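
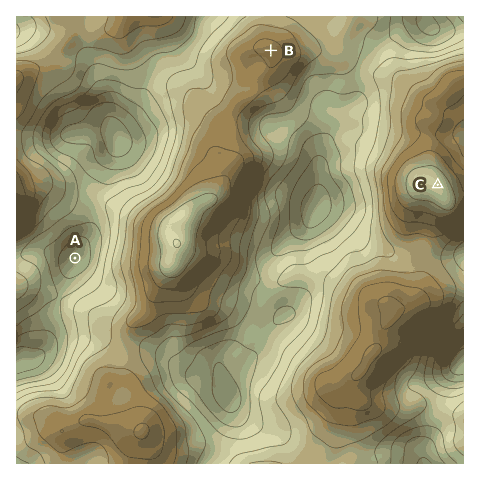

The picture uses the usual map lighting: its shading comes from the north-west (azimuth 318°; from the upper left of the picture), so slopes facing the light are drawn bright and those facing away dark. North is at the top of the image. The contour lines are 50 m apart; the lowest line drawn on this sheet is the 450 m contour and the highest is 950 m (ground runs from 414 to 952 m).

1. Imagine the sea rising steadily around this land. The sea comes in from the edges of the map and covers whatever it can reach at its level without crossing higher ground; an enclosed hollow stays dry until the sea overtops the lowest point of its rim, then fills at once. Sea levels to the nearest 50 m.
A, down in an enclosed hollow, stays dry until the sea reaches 550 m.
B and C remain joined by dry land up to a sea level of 650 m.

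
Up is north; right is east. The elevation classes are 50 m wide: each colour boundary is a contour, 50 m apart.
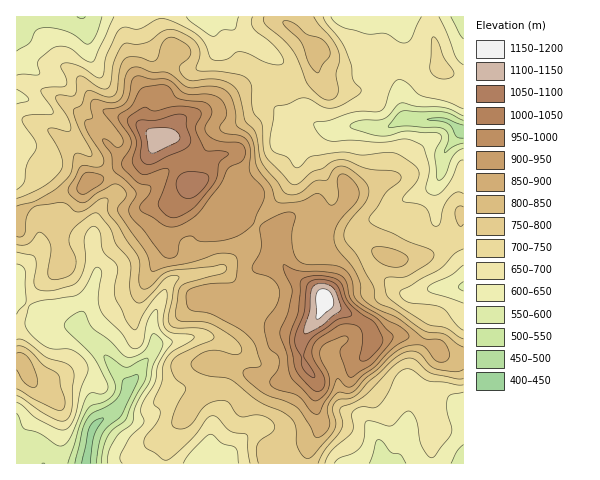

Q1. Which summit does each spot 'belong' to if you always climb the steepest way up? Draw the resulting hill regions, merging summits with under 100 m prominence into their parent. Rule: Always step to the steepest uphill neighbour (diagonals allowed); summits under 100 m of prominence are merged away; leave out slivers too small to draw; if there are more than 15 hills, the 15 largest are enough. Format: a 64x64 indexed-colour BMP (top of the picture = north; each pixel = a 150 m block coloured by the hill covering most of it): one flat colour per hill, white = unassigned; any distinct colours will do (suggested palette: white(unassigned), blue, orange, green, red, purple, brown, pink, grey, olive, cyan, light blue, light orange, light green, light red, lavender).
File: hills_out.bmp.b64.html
<image width="64" height="64" href="data:image/bmp;base64,Qk12CAAAAAAAAHYAAAAoAAAAQAAAAEAAAAABAAQAAAAAAAAIAAATCwAAEwsAABAAAAAAAAAA////ALR3HwAOf/8ALKAsACgn1gC9Z5QAS1aMAMJ34wB/f38AIr28AM++FwDox64AeLv/AIrfmACWmP8A1bDFADMzMzMzERERERERERERERERERERERERERERERERERERMzMzMzMREREREREREREREREREREREREREREREREREREzMzMzMxERERERERERERERERERERERERERERERERERETMzMzMzMRERERERERERERERERERERERERERERERERERMzMzMzMxEREREREREREREREREREREREREREREREREREzMzMzMzERERERERERERERERERERERERERERERERERETMzMzMzMxERERERERERERERERERERERERERERERERERMzMzMzMzMxEREREREREREREREREREREREREREREREREzMzMzMzMzMRERERERERERERERERERERERERERERERETMzMzMzMzMxERERERERERERERERERERERERERERERERMzMzMzMzMzMREREREREREREREREREREREREREREREREzMzMzMzMzMxERERERERERERERERERERERERERERERETMzMzMzMzMyIRERERERERERERERERERERERERERERERMzMzMzMzMyIiEREREREREREREREREREREREREREREREzMzMzMzMyIiIRERERERERERERERERERERERERERERETMzMzMzMzIiIiERERERERERERERERERERERERERERERMzMzMzMzIiIiIhEREREREREREREREREREREREREREREzMzMzMzIiIiIiERERERERERERERERERERERERERERETMzMzMzIiIiIiIRERERERERERERERERERERERERERERMzMzMzIiIiIiIREREREREREREREREREREREREREREREzMzEREiIiIiIiERERERERERERERERERERERERERERETMxERESIiIiIiIRERERERERERERERERERERERERERERMxEREREiIiIiIhERERERERERERERERERERERERERERERERERESIiIiIiIREREREREREREREREREREREREREREREREREREiIiIiIhERERERERERERERERERERERERERERERERERESIiIiIiIRERERERERERERERERERERERERERERERERERIiIiIiIiERERERERERERERERERERERERERERERERERESIiIiIiIiIiERERERERERERERERERERERERERERERESIiIiIiIiIiIiERERERERERERERERERERERERERERERIiIiIiIiIiIiIhEREREREREREREREREREREREREREREiIiIiIiIiIiIiIRERERERERERERERERERERERERERESIiIiIiIiIiIiIiERERERERERERERERERERERERERERIiIiIiIiIiIiIiIhEREREREREREREREREREREREREREiIiIiIiIiIiIiIiERERERERERERERERERERERERERESIiIiIiIiIiIiIiIhERERERERERERERERERERERERERIiIiIiIiIiIiIiIiERERERERERERERERERERERERERESIiIiIiIiIiIiIiIhEREREREREREREREREREREREREREiIiIiIiIiIiIiIiIRERERERERERERERERERERERERERIiIiIiIiIiIiIiIiEREREREREREREREREREREREREREiIiIiIiIiIiIiIiIhERERERERERERERERERERERERESIiIiIiIiIiIiIiIiERERERERERERERERERERERERESIiIiIiIiIiIiIiIiIhERERERERERERERERERERERESIiIiIiIiIiIiIiIiIiERERERERERERERERERERERESIiIiIiIiIiIiIiIiIiIRERERERERERERERERERERESIiIiIiIiIiIiIiIiIiIhERERERERERERERERERERESIiIiIiIiIiIiIiIiIiIiERERERERERERERERERERERIiIiIiIiIiIiIiIiIiIiIRERERERERERERERERERERIiIiIiIiIiIiIiIiIiIiIhERERERERERERERERERERIiIiIiIiIiIiIiIiIiIiIiERERERERERERERERERERIiIiIiIiIiIiIiIiIiIiIiERERERERERERERERERERIiIiIiIiIiIiIiIiIiIiIhERERERERERERERERERESIiIiIiIiIiIiIiIiIiIiIhERERERERERERERERERIiIiIiIiIiIiIiIiIiIiIiIiEREREREREREREREREREiIiIiIiIiIiIiIiIiIiIiIiIRERERERERERERERERESIiIiIiIiIiIiIiIiIiIiIiIhERERERERERERERERERIiIiIiIiIiIiIiIiIiIiIiIiEREREREREREREREREREiIiIiIiIiIiIiIiIRIiIiIiIRERERERERERERERERESIiIiIiIiIiIiIiERESIiIiIhERERERERERERERERERIiIiIiIiIiIiIhEREREiIiIiEREREREREREREREREREiIiIiIiIiIiIhERERERIiIiERERERERERERERERERESIiIiIiIiIiIiEREREREiIhERERERERERERERERERERIiIiIiIiIiIiEREREREiIhEREREREREREREREREREREiIiIiIiIiIiIRERERESIhERERERERERERERERERERESIiIiIiIiIiIhERERESIhERERERERERERERERERERER"/>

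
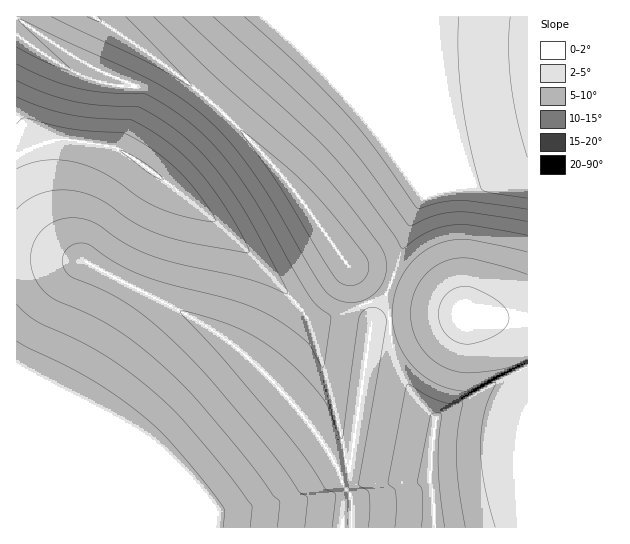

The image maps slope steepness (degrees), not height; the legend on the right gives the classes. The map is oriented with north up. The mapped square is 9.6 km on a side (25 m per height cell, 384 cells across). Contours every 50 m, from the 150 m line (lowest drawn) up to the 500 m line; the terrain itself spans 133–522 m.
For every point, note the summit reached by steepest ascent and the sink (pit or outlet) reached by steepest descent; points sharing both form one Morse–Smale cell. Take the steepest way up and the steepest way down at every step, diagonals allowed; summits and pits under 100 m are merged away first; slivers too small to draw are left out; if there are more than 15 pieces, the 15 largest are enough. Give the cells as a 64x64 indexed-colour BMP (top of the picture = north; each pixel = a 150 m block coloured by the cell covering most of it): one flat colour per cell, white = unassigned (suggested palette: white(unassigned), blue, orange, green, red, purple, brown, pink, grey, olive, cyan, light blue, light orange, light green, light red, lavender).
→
<image width="64" height="64" href="data:image/bmp;base64,Qk12CAAAAAAAAHYAAAAoAAAAQAAAAEAAAAABAAQAAAAAAAAIAAATCwAAEwsAABAAAAAAAAAA////ALR3HwAOf/8ALKAsACgn1gC9Z5QAS1aMAMJ34wB/f38AIr28AM++FwDox64AeLv/AIrfmACWmP8A1bDFABEREREREREREREREREREREREREREVVVVVVVVVVVVVVVERERERERERERERERERERERERERERVVVVVVVVVVVVVVURERERERERERERERERERERERERERFVVVVVVVVVVVVVVREREREREREREREREREREREREREREVVVVVVVVVVVVVVVERERERERERERERERERERERERERERVVVVVVVVVVVVVVURERERERERERERERERERERERERERVVVVVVVVVVVVVVVRERERERERERERERERERERERERERFVVVVVVVVVVVVVVVERERERERERERERERERERERERERElVVVVVVVVVVVVVVURERERERERERERERERERERERERESJVVVVVVVVVVVVVVRERERERERERERERERERERERERESIlVVVVVVVVVVVVVVERERERERERERERERERERERERESIiVVVVVVVVVVVVVVURERERERERERERERERERERERERIiJVVVVVVVVVVVVVVRERERERERERERERERERERERERIiIiVVVVVVVVVVVVVVERERERERERERERERERERERERIiIiJVVVVVVVVVVVVVURERERERERERERERERERERERIiIiIlVVVVVVVVVVVVVREREREREREREREREREREREREiIiIiVVVVVVVVVVVVVVEREREREREREREREREREREREiIiIiJVVVVVVVVVVVVVUREREREREREREREREREREREiIiIiIlVVVVVVVVVVVVVREREREREREREREREREREREiIiIiIiVVVVVVVVVVVVVVEREREREREREREREREREREiIiIiIiIlVVVVVVVVVVVVUREREREREREREREREREREiIiIiIiIiVVVVVVVVVVVVVREREREREREREREREREREiIiIiIiIiJVVVVVVVVVVVVVEREREREREREREREREREiIiIiIiIiIlVVVVVVVVVVVVURERERERERERERERERIiIiIiIiIiIiVVVVVVVVVVVVVRERERERERERERERERIiIiIiIiIiIiJVVVVVVVVVVVVVERERERERERERERESIiIiIiIiIiIiIiVVVVVVVVVVVVURERERERERERERESIiIiIiIiIzMyIid3d3d1VVV3d3dxEREREREREREREiIiIiIiIiIzMzMyJ3d3d3d3d3d3d3ERERERERERERIiIiIiIiIiIjMzMzM0d3d3d3d3d3d3cRERERERERESIiIiIiIiIiIjMzMzM0RHd3d3d3d3d3dxEREREREREiIiIiIiIiIiIjMzMzMzRER3d3d3d3d3d3ERERERERIiIiIiIiIiIiIjMzMzMzRERHd3d3d3d3d3cRERERESIiIiIiIiIiIiIjMzMzMzNERER3d3d3d3d3dxERERIiIiIiIiIiIiIiIjMzMzMzNERERHd3d3d3d3d3IiIiIiIiIiIiIiIiIiIjMzMzMzNEREREd3d3d3d3d3ciIiIiIiIiIiIiIiIiIjMzMzMzM0RERER3d3d3d3d3dyIiIiIiIiIiIiIiIiIjMzMzMzM0REREREd3d3d3d3d3IiIiIiIiIiIiIiIiIjMzMzMzM0RERERER3d3d3d3d3ciIiIiIiIiIiIiIiIjMzMzMzM0RERERERHd3d3d3d3dyIiIiIiIiIiIiIiIzMzMzMzMzRERERERER3d3d3d3d3IiIiIiIiIiIiIiIzMzMzMzMzRERERERERHd3d3d3d3ciIiIiIiIiIiIiIzMzMzMzMzRERERERERER3d3d3d3dyIiIiIiIiIiIiIzMzMzMzMzNERERERERERERHd3d3d3IiIiIiIiIiIiMzMzMzMzMzNERERERERERERERER3d3ciIiIiIiIiIiMzMzMzMzMzNERERERERERERERERERHdyIiIiIiIiIiMzMzMzMzMzNEREREREREREREREREREREIiIiIiIiIjMzMzMzMzMzNEREREREREREREREREREREQzIiIiIiIzMzMzMzMzMzNERERERERERERERERERERERDMzMiMzMzMzMzMzMzMzNEREREREREREZmZmZmZkREREMzMzMzMzMzMzMzMzMzNEREREREREREZmZmZmZmZmZEQzMzMzMzMzMzMzMzMzNEREREREREREZmZmZmZmZmZmZjMzMzMzMzMzMzMzMzNERERERERERERmZmZmZmZmZmZmMzMzMzMzMzMzMzMzNERERERERERERmZmZmZmZmZmZmYzMzMzMzMzMzMzMzNERERERERERERmZmZmZmZmZmZmZjMzMzMzMzMzMzMzNERERERERERERmZmZmZmZmZmZmZmMzMzMzMzMzMzMzNERERERERERERmZmZmZmZmZmZmZmYzMzMzMzMzMzMzRERERERERERERmZmZmZmZmZmZmZmZjMzMzMzMzMzMzRERERERERERERmZmZmZmZmZmZmZmZmMzMzMzMzMzMzRERERERERERERmZmZmZmZmZmZmZmZmYzMzMzMzMzM0RERERERERERERmZmZmZmZmZmZmZmZmZjMzMzMzMzM0RERERERERERERmZmZmZmZmZmZmZmZmZmMzMzMzMzNERERERERERERERmZmZmZmZmZmZmZmZmZmYzMzMzMzNERERERERERERERmZmZmZmZmZmZmZmZmZmZjMzMzMzRERERERERERERERmZmZmZmZmZmZmZmZmZmZm"/>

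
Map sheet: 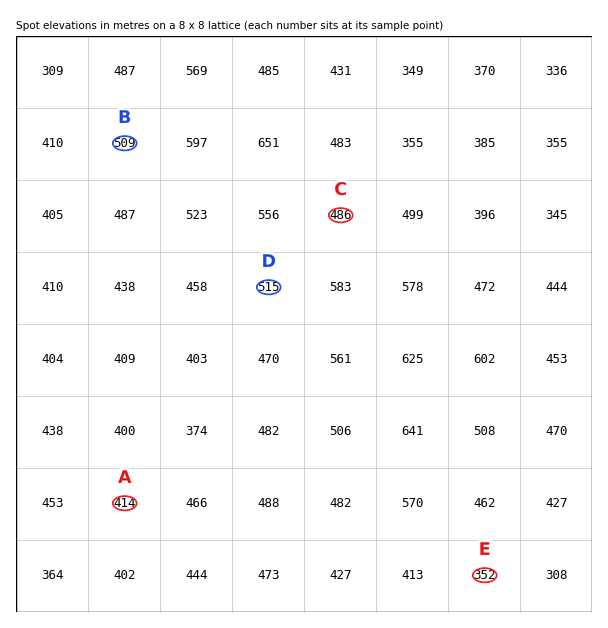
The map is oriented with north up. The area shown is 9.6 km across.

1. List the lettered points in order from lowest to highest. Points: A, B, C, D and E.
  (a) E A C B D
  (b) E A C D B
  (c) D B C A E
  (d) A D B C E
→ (a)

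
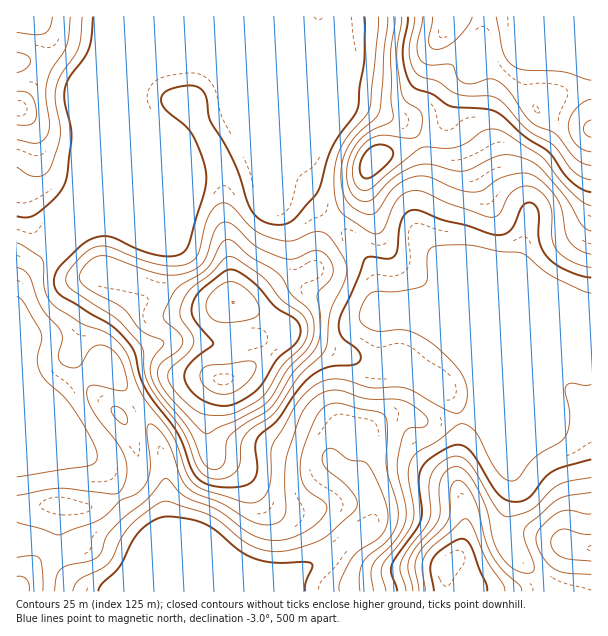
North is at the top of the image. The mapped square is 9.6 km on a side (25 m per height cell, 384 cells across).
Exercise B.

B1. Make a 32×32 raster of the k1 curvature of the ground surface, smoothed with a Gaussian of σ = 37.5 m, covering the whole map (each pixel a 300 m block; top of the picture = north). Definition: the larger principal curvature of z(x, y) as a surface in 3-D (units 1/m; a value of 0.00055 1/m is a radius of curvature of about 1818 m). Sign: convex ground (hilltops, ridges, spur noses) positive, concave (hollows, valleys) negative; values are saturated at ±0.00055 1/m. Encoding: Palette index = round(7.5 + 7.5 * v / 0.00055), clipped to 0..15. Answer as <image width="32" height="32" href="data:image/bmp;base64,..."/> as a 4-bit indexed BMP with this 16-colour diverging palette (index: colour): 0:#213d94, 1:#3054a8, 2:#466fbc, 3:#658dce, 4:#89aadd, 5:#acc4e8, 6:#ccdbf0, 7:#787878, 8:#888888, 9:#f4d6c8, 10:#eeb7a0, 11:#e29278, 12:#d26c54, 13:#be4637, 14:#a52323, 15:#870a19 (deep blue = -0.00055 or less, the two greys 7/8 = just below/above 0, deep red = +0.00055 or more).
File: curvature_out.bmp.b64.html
<image width="32" height="32" href="data:image/bmp;base64,Qk12AgAAAAAAAHYAAAAoAAAAIAAAACAAAAABAAQAAAAAAAACAAATCwAAEwsAABAAAAAAAAAAlD0hAKhUMAC8b0YAzo1lAN2qiQDoxKwA8NvMAHh4eACIiIgAyNb0AKC37gB4kuIAVGzSADdGvgAjI6UAGQqHANp4h4iIiId4qpmWv4rv6Yi8mbqIiIiIiIed/++utoupibu6d3h4mqmZmXrO/2et3oiJmnd3d6u7uXZHmv+L7Li7vMyoiGjLqry6Zpn/qorJq7qs+6ysy6iJmHiq/nVZqXiIdtyc/8uHd4ebvPt3iZiId3bqevyYiGaIm7r6eIiIiHeJ+Gz6hph4mHyHyoiHeYd3nsiO26i3d3aLeKiHh3mIee6p3KvMtlV5h4vIeIiIiIunnfze3Kh3m7vdqIiIiIqqd5/t29/Xi8uruYiHiIeIumataMeK/sy6mYiHiIiId5qIy4i5iM/YZ3iIiIiIiHmYnMrNzd7s2Wd4eIiIiId6ysuYnO7rh5qHeIiIiIiIeu/c/9qfuavLqImYiIeIioua7adkX6eJy6mah3eHiquaecp3Z4+oh7p5yHh3mpq6qXiJh3ivpmiajMZ4iMqHq5qIiIh3raVYis+WeIq4VZyaqIeIh6uYeIn/hWeamWesiqiIiHermImJ7+qJqYmIvIyoiId3u4iIeb//2piIiKytuYiIesl3d3id2aqYiM7N3IiIiaund4iHaLmKl3r7rNxneIq7qIiIh3ediKmct3mfloiJiah4iIiIjcnNqod4e9mIiIiIeHeHd5z6qZuqq4rKmId4iIiIiIiL/5d8qZmqqYiIiIiIeJiHaM7Jm4eH"/>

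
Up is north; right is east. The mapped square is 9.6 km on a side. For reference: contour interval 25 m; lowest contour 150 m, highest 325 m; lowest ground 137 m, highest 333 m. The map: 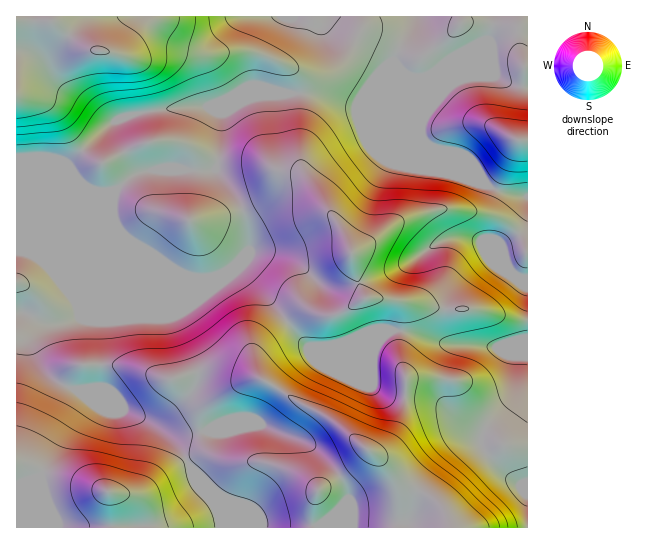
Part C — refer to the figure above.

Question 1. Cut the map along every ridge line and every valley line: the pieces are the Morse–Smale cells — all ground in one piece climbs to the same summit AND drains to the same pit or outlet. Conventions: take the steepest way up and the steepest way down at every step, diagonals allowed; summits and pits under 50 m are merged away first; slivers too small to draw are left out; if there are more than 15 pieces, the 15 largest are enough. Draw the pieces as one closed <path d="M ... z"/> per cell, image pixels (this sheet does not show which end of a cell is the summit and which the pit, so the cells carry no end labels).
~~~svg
<path d="M315 93l-58 2-34 17-2 2 0 24-4 28-6 5-65 0-12 4-23 17-12 0-18-5-65 0 1 341 203-1-1-14-12-30-18-17-10-20-14-14-32-19-54-22 0-2 18-1 4-6 0-61 15-35 1-61 8 11 17 11 21 20 15 6 25 6 39-11 25 27 40 52 28-2 36-13 19-1 20 1 25 9 22 4 26 0 14 3 8-3 23 0 0-148-23-4-16-6-18-22-40-17-7-7-3-8-10-6-54-23z"/><path d="M117 225l-1 61-15 35 0 61-4 6-18 1 0 2 54 22 32 19 14 14 10 20 18 17 12 30 2 15 307-1 0-44-9 1-16-12-15-17-7-12 0-6 4-8 26-27 4-8 2-9 0-27 11-7-1-6-22 0-8 3-14-3-26 0-22-4-25-9-20-1-19 1-36 13-28 2-40-52-25-27-39 11-25-6-15-6-21-20-17-11z"/><path d="M414 16l-397 0-1 170 65 1 18 5 12 0 23-17 12-4 69-2 5-18 1-37 36-19 58-2 16 3 32 11 58 25 0-6-26-63 0-5 17-32z"/><path d="M527 16l-112 0-20 42 1 9 25 59 0 9 3 6 7 7 40 17 18 22 28 9 11-1z"/><path d="M527 352l-10 6 0 27-6 17-22 21-8 14 2 10 5 8 15 17 16 12 9-2z"/>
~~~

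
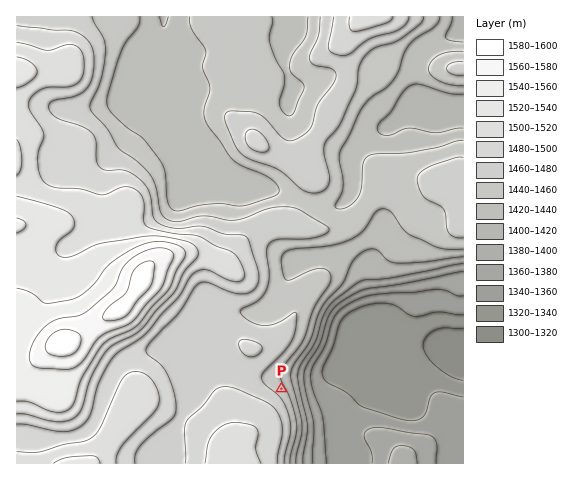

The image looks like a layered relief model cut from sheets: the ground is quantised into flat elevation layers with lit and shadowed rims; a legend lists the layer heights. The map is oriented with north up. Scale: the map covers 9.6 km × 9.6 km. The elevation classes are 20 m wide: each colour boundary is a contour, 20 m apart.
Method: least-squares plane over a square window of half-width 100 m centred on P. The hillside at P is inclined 5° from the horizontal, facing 53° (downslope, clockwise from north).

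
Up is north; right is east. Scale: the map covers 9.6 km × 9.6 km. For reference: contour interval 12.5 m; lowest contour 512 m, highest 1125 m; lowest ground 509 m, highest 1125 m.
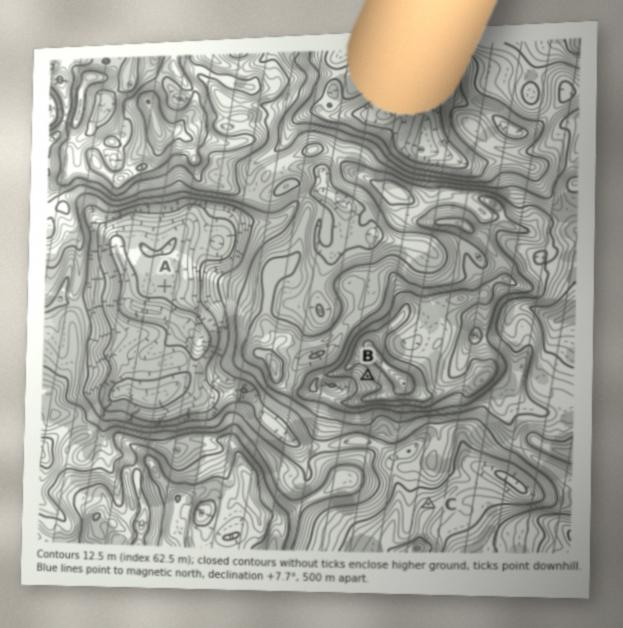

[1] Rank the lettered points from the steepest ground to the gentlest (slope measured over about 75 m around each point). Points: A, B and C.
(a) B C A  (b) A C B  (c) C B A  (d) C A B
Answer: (a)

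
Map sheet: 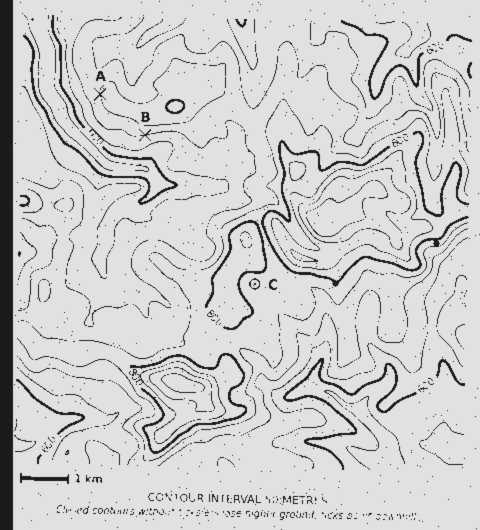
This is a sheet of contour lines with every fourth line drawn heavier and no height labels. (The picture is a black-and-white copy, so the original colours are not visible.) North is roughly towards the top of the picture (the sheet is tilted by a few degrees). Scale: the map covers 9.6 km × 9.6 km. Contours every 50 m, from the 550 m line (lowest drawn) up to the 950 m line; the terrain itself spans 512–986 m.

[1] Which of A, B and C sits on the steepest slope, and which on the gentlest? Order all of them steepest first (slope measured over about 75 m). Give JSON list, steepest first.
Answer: ["B", "A", "C"]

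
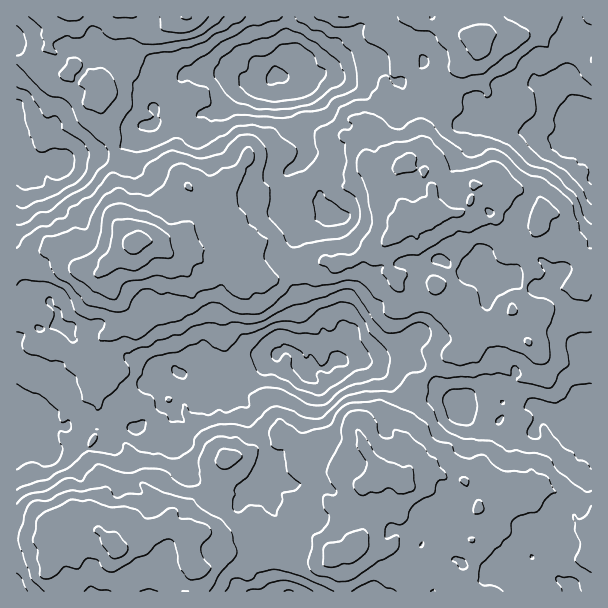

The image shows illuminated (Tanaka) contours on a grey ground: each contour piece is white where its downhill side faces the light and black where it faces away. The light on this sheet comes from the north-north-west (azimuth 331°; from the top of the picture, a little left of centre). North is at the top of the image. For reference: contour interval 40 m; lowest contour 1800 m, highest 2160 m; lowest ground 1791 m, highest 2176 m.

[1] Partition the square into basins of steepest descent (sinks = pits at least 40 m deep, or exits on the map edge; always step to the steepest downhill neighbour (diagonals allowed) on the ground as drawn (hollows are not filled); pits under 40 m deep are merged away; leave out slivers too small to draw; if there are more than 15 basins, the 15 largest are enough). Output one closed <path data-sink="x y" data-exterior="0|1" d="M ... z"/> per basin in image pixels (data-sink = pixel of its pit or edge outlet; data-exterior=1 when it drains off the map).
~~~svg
<path data-sink="306 374" data-exterior="0" d="M467 211l-29 1-10 11-23-3-8 13-22 20-10 1-11 6-15 5-13-5-23 0-10 12-18 6-11 0-19-14-14 6-6 0-10-8-8 0-10-4-17 2-10-6 0 12-8 12 1 18-7 14-6-3-19 3-11-8-10-11-8-20-12 1-12-2-7-8-15-8-6 2-8 8-18 2-7 5-1 40 8 4 12 29 8 2 10-8 3 2 27 32 8 6 6 27-2 8 1 19-7 14 0 9 12 21 2 18-6 15-5 5-5 1 18 24 13 11 7-6 20-8 10-10 11-2 21 14 10-4 11 0 7 3 2 15 10 0 23 8-1-6 8-12 3 0 8-7 13-1 12-6 0-18 5-5 12-5 7-6 5 0 7 11 14-3 29-25 3-7-2-8-7-9-6-18 8-8 9-5 8 0 6 4 12 16 4-25 4-7 3-24 35-32 9-4 8-7 8-4-2-13 1 5 12 0 14-7 13-14 18 8 11-2 25 8 21-15 0-9-10-13 5-8 9-6-1-15-13 0-14-13-3-7-4 6-8 2-7-7-3-15-5 10-12 12-12 4-12-14-4-6 1-10-10 0z"/><path data-sink="275 77" data-exterior="0" d="M491 16l-426 0-5 11-11 9 0 12 6 5-3 15 8 5 8 0 9 9 25 8 0 27 8 18 4 17 4 7 0 9-3 6 0 12 5 18-2 15 9 18 9 5-33 30 7 19 10 11 11 8 9 0 6-3 10 3 7-14-1-18 8-12-2-13 12 7 17-2 4 2 14 2 10 8 6 0 14-6 19 14 11 0 18-6 10-12 23 0 13 5 15-5 6-4 15-3 22-20 8-13 23 3 10-11 29-1 18 9 10 0-1 10 6 10 10 10 12-4 12-12 5-10 3 15 7 7 8-2 5-7 3-13-10-10-10-3-3 1 0-5-5-9-22-10-8 0-9-6-24 4-21-8-15 0-5 4-1 6-8-12-2-11-2-2-12-1 11-4 3-8-4-25-6-12 0-8 8-15 9-5 17 0 10-13 8-2 8-7 8-15-2-9 8-6 6-13z"/><path data-sink="576 131" data-exterior="0" d="M591 16l-99 0-6 17-8 6 2 9-8 15-8 7-8 2-10 13-17 0-9 5-8 15 0 8 6 12 4 25-3 8-11 4 12 1 2 2 2 11 8 12 3-8 18-2 21 8 24-4 9 6 8 0 22 10 5 9 0 5 3-1 10 3 9 7 1 9-3 9 4 3 9 2 10 14 7-1z"/><path data-sink="17 134" data-exterior="1" d="M63 16l-47 1 0 240 5 2 6 7 3 0 12-2 8-8 6-2 10 5 12 11 23 2 35-30-9-5-9-18 2-15-5-18 3-27-4-7-4-17-8-18 0-27-25-8-9-9-3 1-13-6 3-15-6-5 0-12 11-9z"/><path data-sink="464 407" data-exterior="0" d="M591 274l-6 3-7 10 10 13 0 9-6 5-15 10-28-8-5 4-8 16 2 3-3 1-11-8-4-19-15 13-9 5-12 0 1 8-2 3-6 1-8 7-9 4-35 32-3 24-4 7 0 8-4 6 2 22-4 14-10 9 6 5 7 3 11 0 7-3 6-6 12 0 5 3 18 3 7 0 7-4 2-4 30-30 1-18 5-5 6-1-6-12-2-24 4-4 7-1 10-9 3-16 11 5 20 3 16-5 7-5z"/><path data-sink="17 444" data-exterior="1" d="M20 312l-4 0 1 229 31-3 18-21 27-3 5-5 6-15-2-18-12-21 0-9 7-14-1-19 2-8-6-27-8-6-27-32-3-2-10 8-8-2-5-8-6-18z"/><path data-sink="573 429" data-exterior="0" d="M591 352l-6 4-16 5-20-3-11-5-3 16-10 9-7 1-4 4 2 24 6 12-6 1-5 5-1 18-30 30-4 6 18 5 7 6 12 3 12-3 9 4 5 0 4-4 11 2 17 11 5 16 14 10 2-1z"/><path data-sink="288 591" data-exterior="1" d="M261 542l-3 0-5 6-3 6 1 6-23-8-10 0-4 9-7 5-7 0-5-7-3 10-4 22 155 0 0-24-5-11-15 8-30 1-6-1z"/><path data-sink="17 591" data-exterior="1" d="M51 534l-3 4-6 2-18 0-8 2 1 50 32-1-1-37 4-11z"/>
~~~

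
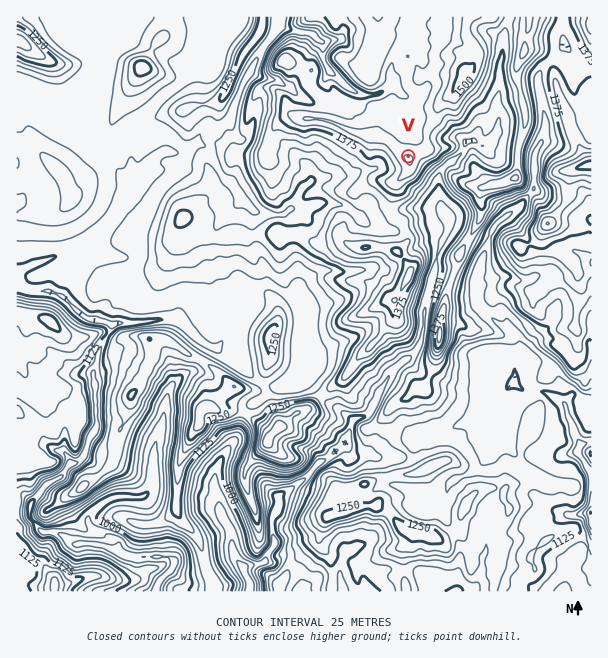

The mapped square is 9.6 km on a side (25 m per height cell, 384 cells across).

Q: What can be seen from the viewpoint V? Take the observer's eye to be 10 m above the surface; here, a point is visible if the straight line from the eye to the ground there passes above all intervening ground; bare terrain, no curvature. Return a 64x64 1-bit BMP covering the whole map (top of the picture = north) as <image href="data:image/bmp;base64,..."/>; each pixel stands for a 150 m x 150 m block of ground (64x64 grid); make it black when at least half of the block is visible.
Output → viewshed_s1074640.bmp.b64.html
<image width="64" height="64" href="data:image/bmp;base64,Qk0+AgAAAAAAAD4AAAAoAAAAQAAAAEAAAAABAAEAAAAAAAACAAATCwAAEwsAAAIAAAAAAAAA////AAAAAAAIAAAAAAAAAYgAAAAAAAAAGAAAAAAAAAAwAAAAAAAAQDAAAAAAAABAAAAAAAABgmCAAAAAAAOAeAAAAAAAA4A8AAAgADAAAiAAAAAAcAADAAAAAAAwAAYAAQAAABAABhwBgAAAAAAH/gDQAAAAAAf+4DAAAAACB/3gGAAAAAAH4cAYAAAAAAew4BgAEAAAB7rYHAgeAAAD+9gECD4AAAPzOAQP/8AAAfM4Bg4AgAAAAHwODuAAAAAAfAYBgAAAADj8AwMAAAAAMDgBBwAAAAAkAwEeCAAAAAwHgX8IAAIAPAfP5wgAAgAAD8/PmAADAI4eAB+AAAMABvwf/8ADAwGA8P//wAHBAcCB//+AAOEDwCfA/wAAIIOAfAD+AAAwgQDAAH4AABiDAOAAfQQAOMMA+AB/xgfwQ0D8AH/vjgAhwP8Af//cACBg/4A///gAMDDH4DwHAAAwGMfgOA+AADAAn8AAD8wAcACfwAAP/kB+AJ8AAA/8IH8cngAAH/wQIx+cAAAf8RwHD7gAAA/x/AMG8AAADuX8AQTgAAAD8P4BhOAAAADg/oGA4AAAAAD/gYDgAAAAAH+DAOAAAAAAH4MA+AAAAIO/wwD4AAAAz/+DAHgAAAdb/AEAcAAAAgH3gYDgAAAAAcQAgIAAAAAB5gABAAAAAADvAAEAAAAAAf1AAQ=="/>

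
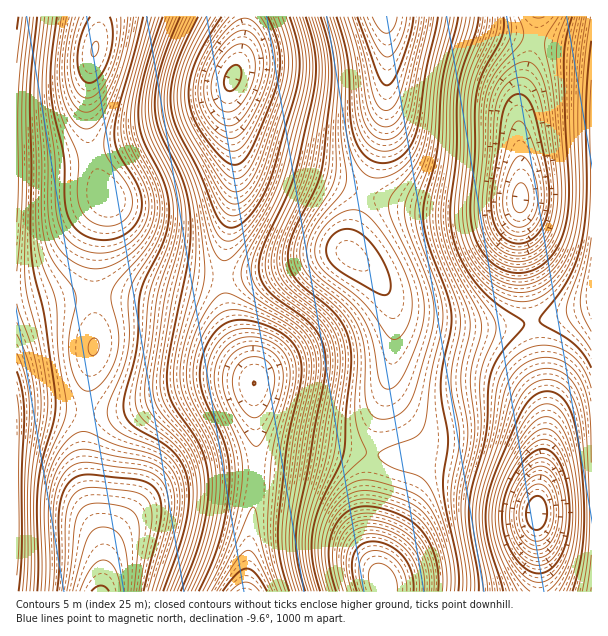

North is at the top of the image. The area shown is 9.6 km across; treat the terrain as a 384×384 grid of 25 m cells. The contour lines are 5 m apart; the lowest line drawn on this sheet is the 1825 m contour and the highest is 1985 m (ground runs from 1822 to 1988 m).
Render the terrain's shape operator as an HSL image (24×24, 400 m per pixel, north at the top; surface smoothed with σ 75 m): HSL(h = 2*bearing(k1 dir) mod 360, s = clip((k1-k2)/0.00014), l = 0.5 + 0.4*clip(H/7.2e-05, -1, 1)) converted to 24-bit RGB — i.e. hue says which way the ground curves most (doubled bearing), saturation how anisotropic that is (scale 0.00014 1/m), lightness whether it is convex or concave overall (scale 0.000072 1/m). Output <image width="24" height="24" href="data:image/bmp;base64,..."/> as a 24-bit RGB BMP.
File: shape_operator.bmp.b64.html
<image width="24" height="24" href="data:image/bmp;base64,Qk32BgAAAAAAADYAAAAoAAAAGAAAABgAAAABABgAAAAAAMAGAAATCwAAEwsAAAAAAAAAAAAAm1ZhvNNo0+yB7NyW76iS64GIxHWUSFKeCy99AAxRBwBlPCafj7S3yu3F3fbV5fHa3dTKx7DCip/BOp7eAGDZAA+eKACJahuPwGxY1OR7wuh61NV725V654yF0ZKPa3OkDTOJAAxJAAVrIzDPsdnV1/TZ2fPY2OLS0ra4zKOjqbaRRaqhET1oAgEyGAEzghiEzqp44++owuKWrbmHwImD4J+X37ipk4isFDaKAAw1ABFVKmrBqt653PbVyui8wrmcy3h334tt17BcaYQ+DxskBQYuEwUuaydqxtaS6PTIxt6sk6qcsI6q2a2t6M7FwJ2uHyuVAAozABM/Loecktx7yPKOwdlorn5LyEYy8nhB96JFnXkxExUgBQsuBQkuNkBioeCM4fXDwtmkhqOeioakzLKw6tPN06W7SiaxAARNARJEMn+FnddX2/RQ1tEmhmQzoFM06YVM96hwzGZJKRtEAQkyABQzI4KHe+Bw1PCbw9Z8eJpmaZN4sLmR3Mex05etfifDEAByBAxiPmCFuMRm6ddVz6wugHBAiX1Ryql26buh2IOVXySfAAY5ABc0FKCjZNBU1Olt3NxRiqRDUpVAdr1KxspzvXVyizGoJAh7CQh0PUSSs5eA3q58zpplmZdhYJthmrmC1L2m1o6slCjNBgJ+ACZjGZKaXbJJ2ttb38hQtcE8X6Y0V7MtjLk5mn5McztxKRhbEhZeN0GBpnuD2qCN2aWPtayHbK50a7VrtbKCwGyDszS2MhiAECtnJnd/UZdYxcVs1795ysNyirlXYK4+bpg9d3FCUzlCJyE6GCI3LkZTg4NfzJ534LOSzrqSlrN5baVelpZfoE5VmDt7Vi93JDZmLmt0UJqBlrN+zcWc0MOjuruSjKF0eoNfbFNMVjlHNSk5HCQoHzYqRGo0usFC3sd028aIvrt8iJdqfHZmiVdymUmQbkKPOESCN3GFUaSec7B+tcKWzcKkwqybpYeGjmiHhEuFezd8YDBjOjBCKUAvLmkmaLMsu9pX2tp/w76HkZmEaXKWY1arfFLAekzHUEG8RmykbJOaZallmLluxL14wqF2q35wk2SQdUOafSurjiawgjiXU1R1QZJQMskwd9dZrdOFssOYkK+qZZK/SWzVUkriglDmklLafV64qXSBmqZlnbNOwLhGxalHsJ5TZIVoPkKWRh67gBHqr0Tjpn3Fi7y5ctOcddiPjM+OnsWajb6nXbnIKYLcGSvkbiLqwTzmz1vD0GpwupFrrp9Zt6JKxrVKq79TT6NhKnaZDimoNQjgpVfs0K3iyMvbrtjOj9C2jcKanMGNg8B7SbqIJYGVFy54RxeJxhvC30ST3YB1zJWDs4t9sZR9xb2Hr82JXsSFGpSqAjmDBhSeb0LU1bHY39PVwc2+mLOem6qAuMBuqspZUKQ8IVJHDBYnFQwnciBm1Dle2KeD0K2YuJqbtqiqztC/zd/Gk8+6H4a4ACdiBhlXPTyLuZSO3MGk0K+Ms4lnsotOzrtI0tpGfaU6Ij42DRUmDQwnPSNCsltL0siDz8OTt7WarL2pydzG2ejYrsnOK0e7Aw1YBgw2NDteqpRf361k4I1LyWwxwIs22M5I0NxelKxYMDxUCAwrCAsrJStEmZlfyM170897tcd2ltF6peOXuN6vmaa4TiirFwNfDAdEMTJil39e1o5V5HJB2HE60LJSxd1xttqFfqh9MiyCBwNCAwY0JDtnaZxkw7l72cRv099enu5Nf/hIdN1QYI5lSiN3JAZaGwpgNDB/lmiQx2pp4Gpk3pN239uRweicodqScp+oMx+MEAJcBAVaJj+Ba5iKtpN+3q587995z/1ejP8tTcoVM1kyIBk2GAw9GRRhMDWGdlmZvWeQ3nuG6b2m8fHB0vCxltCCWnCGLhtiFAhJDRBbKUaCZ3yQqHuJ3qaS9t2z+/yoyPhbYK8iHzwiERoiDRQmGChILT5lWEhzok9w13tu8tWt+/nP5vOpq79mXUZfJRg8Eg85FihXJ1R8UWyOh26a1Kqd+OfT/O/P8eWjr7NLLkQ5Dx4kDB8nEScxIC07PzJDdkY91Z1J++uW//zD9e+WuppWXzxbJR5IGCdWGEh0H12HOV+MYmWLxLaV9uvT++jQ99jGy3hyYkpvGzFGCyUzDB0sFBcpMiQ1a1U529pC9f6R/v++8OCcuYBtaUmJJjiNE1CnDVmzFUuhK0SMbl6DtsN57u6q+enP98a65X+PrVWdL0J7DS9bBxU+EQ08PShXhoJct9574fm68fnS5du6v5ioZGW7Im7hAGfyADrWCA2uOCWO"/>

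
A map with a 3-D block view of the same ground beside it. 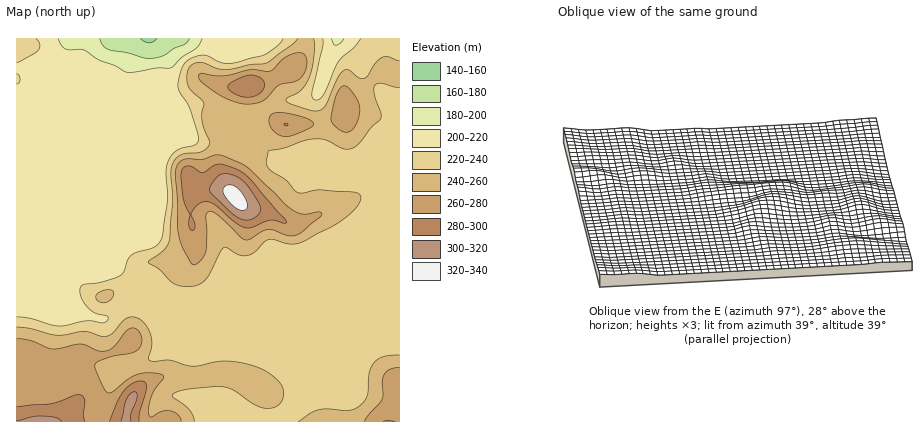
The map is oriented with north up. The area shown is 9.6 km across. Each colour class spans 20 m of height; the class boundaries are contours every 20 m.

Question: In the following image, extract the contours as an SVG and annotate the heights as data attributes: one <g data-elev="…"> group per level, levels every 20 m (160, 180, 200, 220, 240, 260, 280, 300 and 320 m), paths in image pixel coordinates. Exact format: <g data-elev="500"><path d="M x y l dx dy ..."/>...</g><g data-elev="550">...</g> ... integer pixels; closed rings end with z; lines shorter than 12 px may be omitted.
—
<g data-elev="160"><path d="M157 38l-7 5-10-5"/></g><g data-elev="180"><path d="M189 38l-3 6-12 4-10 7-14 4-42-9-5-4-3-8"/></g><g data-elev="200"><path d="M202 38l-5 10-15 9-10 11-16 0-26 5-32-13-14-10-18-1-4-3-4-8"/><path d="M344 38l-4 6-4 1-5-7"/></g><g data-elev="220"><path d="M16 84l3-2 1-2-1-4-3-2"/><path d="M16 62l22-12 2-6-4-6"/><path d="M283 38l-7 9-16 9-32 7-8-1-12-6-6-1-12 4-6 6-5 13-1 10 12 22 8 24 0 8-4 4-18 5-4 4-4 7-2 10 1 32-5 31-3 9-7 4-20 7-4 5-4 12-4 4-20 6-16 2-4 3 1 9 4 8 9 9 14 3 0 2-2 3-4 2-16-2-28 5-28-8-14-1"/><path d="M361 38l-7 10-15 12-15 35-4 4-4 1-4-2 0-6 11-44 0-10"/></g><g data-elev="240"><path d="M194 422l-3-10-7-7-11-7-1-2 2-2 16-5 34-2 10 3 22 16 12 2 8-1 5-5 3-6-1-8-6-8-11-8-10-6-14-3-20-2-30 5-22-6-20 0-1-2 3-14-2-10-6-12-8-5-6 0-4 2-14 14-6 3-22-5-28 4-26-7-14-1"/><path d="M400 355l-16 2-10 6-5 11-2 22-3 6-6 5-10 4-20-2-10 1-8 3-12 9"/><path d="M101 302l5 0 5-2 3-6-2-3-6-1-9 4-1 4z"/><path d="M400 61l-12-4-6 0-6 5-8 14-4 2-6 0-10-8-4 0-6 8-14 30-6 3-8-1-20-6-4-4 2-2 14-8 6-11 6-19 1-14-1-8"/><path d="M298 38l-6 6-27 20-15 1-26 5-26-8-6 2-3 4-2 10 1 8 16 18-2 10 0 6 8 24-3 4-5 3-20 4-6 3-3 4-2 10 2 28-4 40-5 10-16 12 12 8 14 14 16 3 6-2 6-3 7-6 11-24 4-5 14 7 8 2 8-3 10-11 4-2 6-1 14 5 10-1 36-17 15-12 11-12 1-6-3-2-38-4-18 3-4-1-12-12-14-8-4-4-2-6 2-10 18-4 19-8 11-1 10 1 18 9 10-1 6-6 10-14 11-10 0-6-7-18 1-8 3-2 4-1 18 5"/></g><g data-elev="260"><path d="M181 422l-3-8-8-3-8 0-10 6-3-1-1-7 2-10 5-9 8-12 1-2-2-2-14-1-12 2-8 4-18 14-4-1-3-6-8-18 1-4 14-7 20-4 8-3 3-6 1-6-2-6-4-3-4-1-4 2-14 17-10 4-6 0-18-7-28 5-21-9-15-1"/><path d="M400 367l-10 2-6 5-2 6 1 14-1 6-18 22"/><path d="M192 264l4 0 4-2 6-10 1-20-1-16 2-4 4 0 6 3 22 22 6 3 22-10 6 0 14 6 8-1 24-17 2-4-4-2-14 2-10-3-10-7-36-37-24-11-8-1-14 4-18 1-6 4-3 8 3 56 4 18z"/><path d="M284 136l8-1 15-5 6-4 0-4-6-4-13-4-14-2-7 2-4 4 1 8 6 8z"/><path d="M342 132l6 0 6-4 4-8 2-10-1-6-3-6-6-9-6-3-4 2-4 6-5 24 2 6z"/><path d="M241 104l9 0 10-2 6-4 12-13 16-3 6-3 4-5 2-6 1-8-2-4-5-3-10 2-8 4-8 10-4 2-19-1-27 6-10 0-12-3-3 1 0 4 1 3 14 11 12 6z"/></g><g data-elev="280"><path d="M85 422l-2-6 2-16-3-4-2-1-28 9-36 3"/><path d="M139 422l1-10 7-26-2-4-3-1-10 2-9 9-6 10-7 20"/><path d="M192 230l2-1 1-3-4-12 6-8 7-4 10 3 20 17 12 6 6-1 18-7 4 0 10 3 2-1-34-42-12-9-12-5-10-2-16 9-10-6-4-1-6 4-1 8 3 22 6 14-1 12z"/><path d="M241 96l11 1 8-3 4-6-1-8-5-4-8-1-11 3-10 6-1 4 2 2z"/></g><g data-elev="300"><path d="M62 422l-6-5-14-1-26 5"/><path d="M131 422l0-8 6-18-1-3-2-1-4 2-4 6-5 22"/><path d="M242 220l8 0 8-4 3-6-2-7-10-15-9-9-10-5-10 1-9 9-1 8 22 21z"/></g><g data-elev="320"><path d="M239 210l5 0 3-2 0-4-2-6-9-11-4-2-6 1-3 4 1 4 7 10z"/></g>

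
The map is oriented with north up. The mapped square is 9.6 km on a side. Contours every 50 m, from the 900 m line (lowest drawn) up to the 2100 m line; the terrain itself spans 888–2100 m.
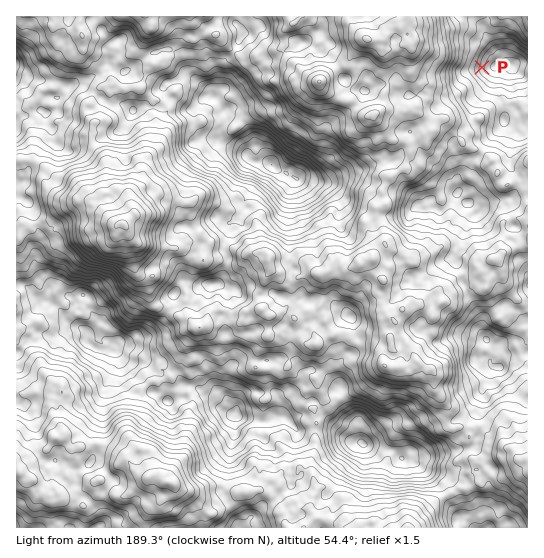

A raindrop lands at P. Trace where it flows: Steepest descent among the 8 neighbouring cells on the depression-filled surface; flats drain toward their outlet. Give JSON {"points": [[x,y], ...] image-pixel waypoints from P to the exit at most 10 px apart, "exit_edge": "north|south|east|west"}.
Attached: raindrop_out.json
{"points": [[482, 67], [471, 67], [461, 62], [450, 59], [439, 57], [429, 50], [418, 47], [417, 38], [413, 27], [409, 17]], "exit_edge": "north"}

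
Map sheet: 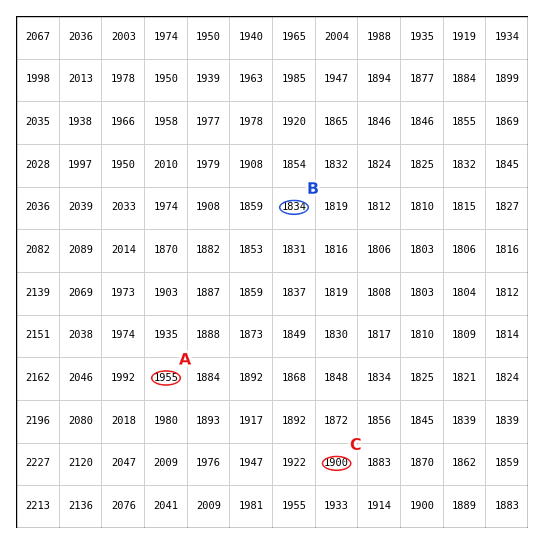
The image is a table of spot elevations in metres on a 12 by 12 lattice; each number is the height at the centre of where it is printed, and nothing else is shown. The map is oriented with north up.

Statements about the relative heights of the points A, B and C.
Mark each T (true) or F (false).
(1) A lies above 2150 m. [F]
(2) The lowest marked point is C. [F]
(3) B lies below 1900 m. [T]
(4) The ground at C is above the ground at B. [T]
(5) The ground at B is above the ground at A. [F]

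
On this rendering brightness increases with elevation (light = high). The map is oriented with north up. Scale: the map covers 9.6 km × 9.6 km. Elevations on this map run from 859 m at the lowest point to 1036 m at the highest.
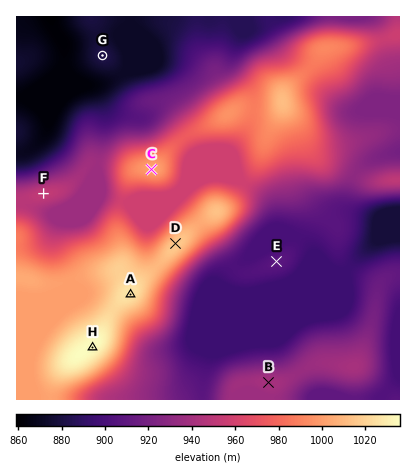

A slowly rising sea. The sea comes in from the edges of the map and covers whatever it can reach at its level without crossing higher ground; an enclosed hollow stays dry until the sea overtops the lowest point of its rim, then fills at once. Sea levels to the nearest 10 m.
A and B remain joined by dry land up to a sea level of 910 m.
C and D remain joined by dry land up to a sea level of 960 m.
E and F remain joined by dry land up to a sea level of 900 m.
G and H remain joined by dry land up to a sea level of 870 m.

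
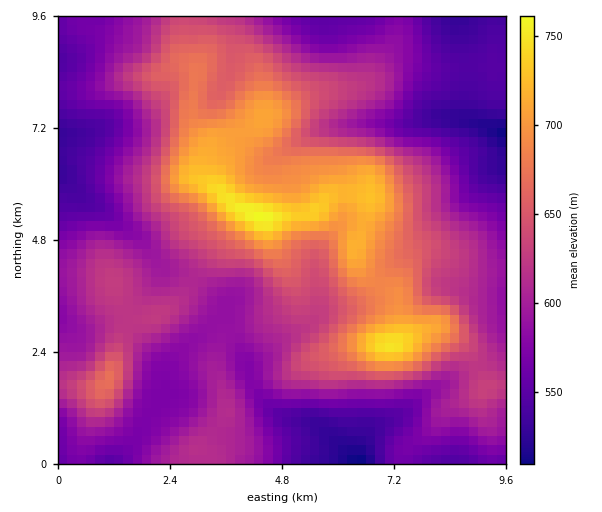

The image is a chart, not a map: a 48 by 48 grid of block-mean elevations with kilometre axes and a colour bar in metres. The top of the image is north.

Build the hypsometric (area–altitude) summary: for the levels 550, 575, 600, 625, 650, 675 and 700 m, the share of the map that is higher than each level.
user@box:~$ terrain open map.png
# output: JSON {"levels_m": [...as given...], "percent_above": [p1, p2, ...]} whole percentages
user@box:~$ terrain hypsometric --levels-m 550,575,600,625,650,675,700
{"levels_m": [550, 575, 600, 625, 650, 675, 700], "percent_above": [89, 75, 57, 38, 27, 17, 10]}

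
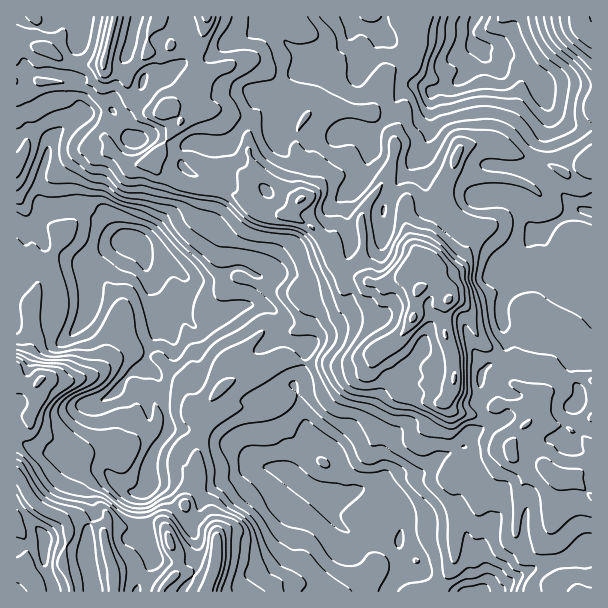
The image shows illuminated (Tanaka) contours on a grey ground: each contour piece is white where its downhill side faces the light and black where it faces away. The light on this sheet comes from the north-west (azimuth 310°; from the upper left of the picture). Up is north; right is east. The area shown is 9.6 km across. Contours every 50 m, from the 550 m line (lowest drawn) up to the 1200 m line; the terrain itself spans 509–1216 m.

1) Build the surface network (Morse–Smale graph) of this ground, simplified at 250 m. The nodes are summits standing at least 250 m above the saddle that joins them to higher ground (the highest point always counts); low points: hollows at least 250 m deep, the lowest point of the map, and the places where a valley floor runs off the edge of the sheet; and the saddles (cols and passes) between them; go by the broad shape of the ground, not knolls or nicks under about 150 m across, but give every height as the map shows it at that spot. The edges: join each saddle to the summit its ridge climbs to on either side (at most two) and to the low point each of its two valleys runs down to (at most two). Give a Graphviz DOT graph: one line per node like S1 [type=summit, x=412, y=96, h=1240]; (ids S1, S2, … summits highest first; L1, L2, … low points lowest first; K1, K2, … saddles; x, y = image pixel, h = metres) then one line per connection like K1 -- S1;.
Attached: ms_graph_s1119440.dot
graph terrain {
  S1 [type=summit, x=419, y=290, h=1216];
  S2 [type=summit, x=213, y=573, h=1145];
  L1 [type=low, x=132, y=242, h=509];
  L2 [type=low, x=474, y=47, h=529];
  K1 [type=saddle, x=482, y=413, h=941];
  K2 [type=saddle, x=242, y=128, h=938];
  K3 [type=saddle, x=303, y=362, h=802];
  K1 -- S1;
  K1 -- L1;
  K1 -- L2;
  K2 -- S1;
  K2 -- L1;
  K2 -- L2;
  K3 -- S1;
  K3 -- S2;
  K3 -- L1;
}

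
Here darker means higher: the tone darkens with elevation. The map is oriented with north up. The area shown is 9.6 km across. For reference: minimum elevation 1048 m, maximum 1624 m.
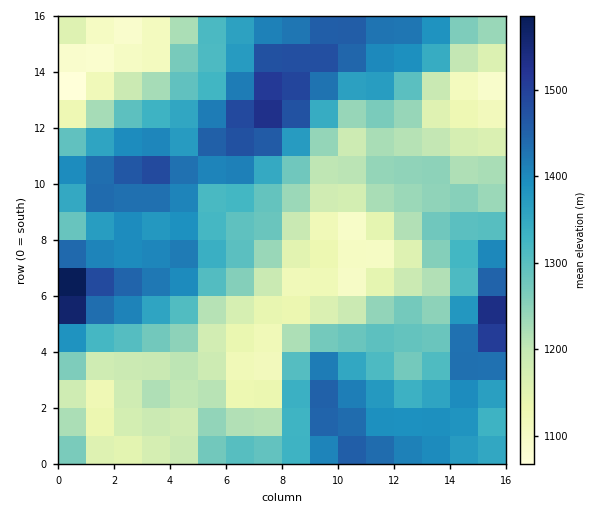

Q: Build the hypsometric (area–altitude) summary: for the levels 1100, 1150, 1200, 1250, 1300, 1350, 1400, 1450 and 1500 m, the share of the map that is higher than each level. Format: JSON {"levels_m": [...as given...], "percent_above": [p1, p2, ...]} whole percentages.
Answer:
{"levels_m": [1100, 1150, 1200, 1250, 1300, 1350, 1400, 1450, 1500], "percent_above": [95, 86, 74, 60, 48, 36, 22, 11, 3]}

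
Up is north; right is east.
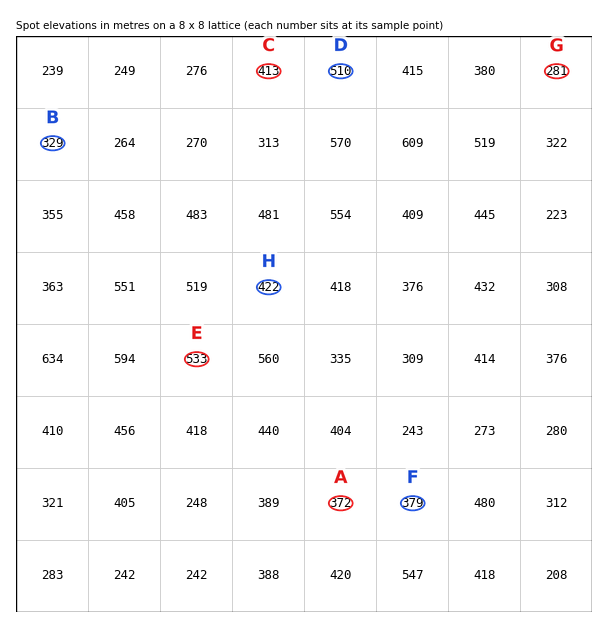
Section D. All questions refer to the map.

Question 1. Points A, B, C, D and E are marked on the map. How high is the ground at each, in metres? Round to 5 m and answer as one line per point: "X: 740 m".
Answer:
A: 370 m
B: 330 m
C: 415 m
D: 510 m
E: 535 m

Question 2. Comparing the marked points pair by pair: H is higher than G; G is lower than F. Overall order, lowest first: G F H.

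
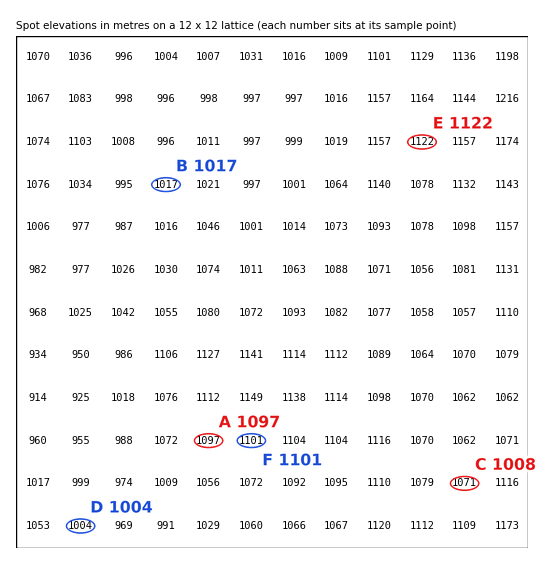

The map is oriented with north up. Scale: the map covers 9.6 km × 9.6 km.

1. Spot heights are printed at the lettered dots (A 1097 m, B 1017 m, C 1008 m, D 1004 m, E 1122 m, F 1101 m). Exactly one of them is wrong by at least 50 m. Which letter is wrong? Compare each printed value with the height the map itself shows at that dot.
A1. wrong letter C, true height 1071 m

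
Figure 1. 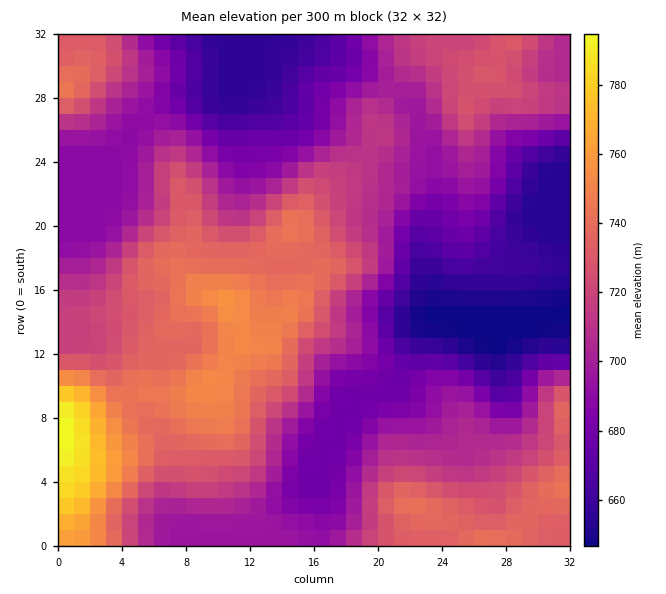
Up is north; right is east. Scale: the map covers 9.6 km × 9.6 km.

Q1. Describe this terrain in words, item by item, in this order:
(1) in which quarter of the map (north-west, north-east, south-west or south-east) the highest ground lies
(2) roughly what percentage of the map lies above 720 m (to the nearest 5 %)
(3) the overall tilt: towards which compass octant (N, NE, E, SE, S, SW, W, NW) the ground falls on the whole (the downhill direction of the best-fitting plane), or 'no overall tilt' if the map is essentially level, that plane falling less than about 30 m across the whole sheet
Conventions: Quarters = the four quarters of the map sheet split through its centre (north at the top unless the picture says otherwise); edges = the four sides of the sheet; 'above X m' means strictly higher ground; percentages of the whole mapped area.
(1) The highest point lies in the south-west quarter of the map.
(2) Roughly 35 % of the ground is higher than 720 m.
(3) Overall the map slopes down towards the north-east.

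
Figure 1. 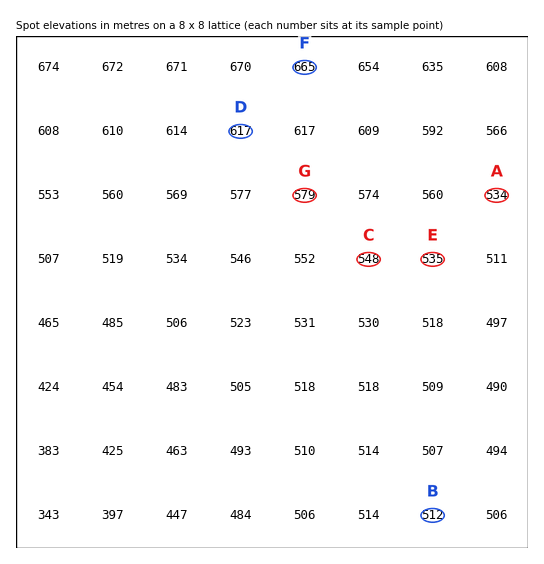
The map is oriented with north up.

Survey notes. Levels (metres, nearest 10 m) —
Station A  530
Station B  510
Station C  550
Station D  620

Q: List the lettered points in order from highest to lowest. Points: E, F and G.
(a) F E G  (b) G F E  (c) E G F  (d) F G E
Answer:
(d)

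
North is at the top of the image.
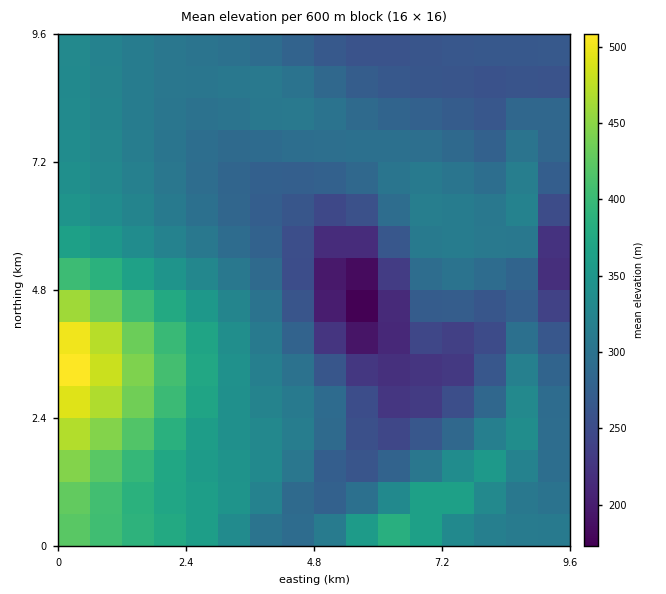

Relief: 170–510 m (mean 310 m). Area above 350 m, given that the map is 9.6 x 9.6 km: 18.4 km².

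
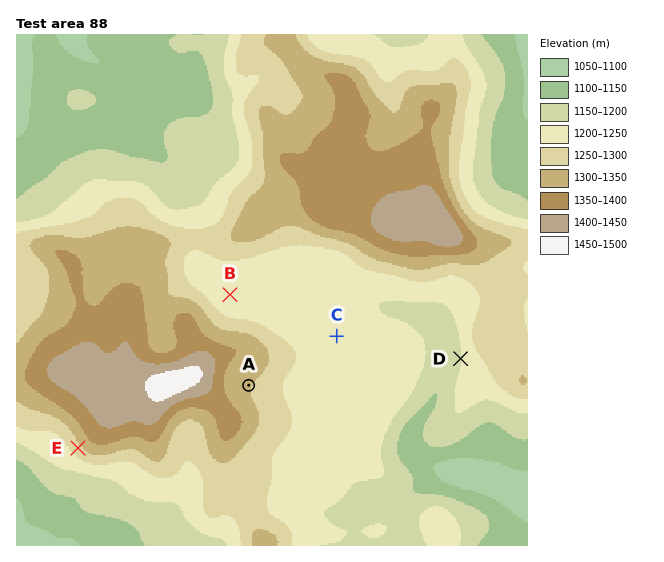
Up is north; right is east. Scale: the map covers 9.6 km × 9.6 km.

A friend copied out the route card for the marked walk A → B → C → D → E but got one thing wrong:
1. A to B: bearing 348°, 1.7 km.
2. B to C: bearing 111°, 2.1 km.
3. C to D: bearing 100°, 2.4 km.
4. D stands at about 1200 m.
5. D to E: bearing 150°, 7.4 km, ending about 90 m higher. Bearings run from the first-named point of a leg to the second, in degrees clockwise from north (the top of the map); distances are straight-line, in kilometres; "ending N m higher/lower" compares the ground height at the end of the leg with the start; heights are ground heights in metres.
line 5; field bearing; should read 257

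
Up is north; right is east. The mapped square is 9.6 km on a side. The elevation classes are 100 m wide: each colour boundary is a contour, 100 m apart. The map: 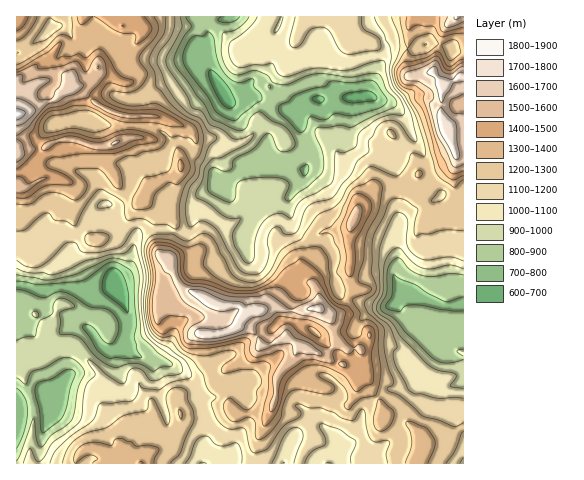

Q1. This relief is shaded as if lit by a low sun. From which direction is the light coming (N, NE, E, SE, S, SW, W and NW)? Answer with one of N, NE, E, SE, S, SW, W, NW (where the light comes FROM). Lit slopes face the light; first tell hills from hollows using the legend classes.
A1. W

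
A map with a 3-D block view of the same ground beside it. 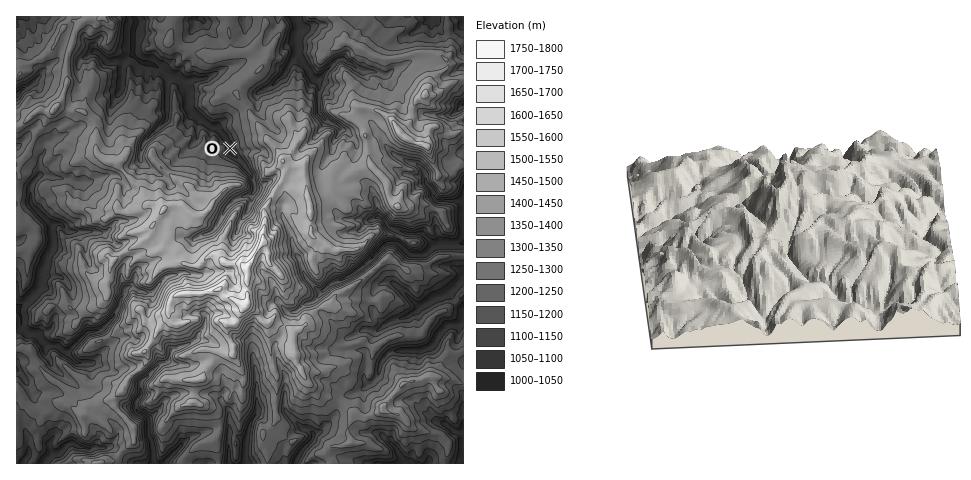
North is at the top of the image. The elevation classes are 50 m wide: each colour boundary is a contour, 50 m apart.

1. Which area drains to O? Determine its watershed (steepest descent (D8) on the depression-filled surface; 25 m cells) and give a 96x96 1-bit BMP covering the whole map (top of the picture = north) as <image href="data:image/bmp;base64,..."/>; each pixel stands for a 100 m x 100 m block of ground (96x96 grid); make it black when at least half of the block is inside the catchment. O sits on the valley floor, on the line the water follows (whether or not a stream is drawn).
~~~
<image width="96" height="96" href="data:image/bmp;base64,Qk2+BAAAAAAAAD4AAAAoAAAAYAAAAGAAAAABAAEAAAAAAIAEAAATCwAAEwsAAAIAAAAAAAAA////AAAAAAAAAAAAAAAAAAAAAAAAAAAAAAAAAAAAAAAAAAAAAAAAAAAAAAAAAAAAAAAAAAAAAAAAAAAAAAAAAAAAAAAAAAAAAAAAAAAAAAAAAAAAAAAAAAAAAAAAAAAAAAAAAAAAAAAAAAAAAAAAAAAAAAAAAAAAAAAAAAAAAAAAAAAAAAAAAAAAAAAAAAAAAAAAAAAAAAAAAAAAAAAAAAAAAAAAAAAAAAAAAAAAAAAAAAAAAAAAAAAAAAAAAAAAAAAAAAAAAAAAAAAAAAAAAAAAAAAAAAAAAAAAAAAAAAAAAAAAAAAAAAAAAAAAAAAAAAAAAAAAAAAAAAAAAAAAAAAAAAAAAAAAAAAAAAAAAAAAAAAAAAAAAAAAAAAAAAAAAAAAAAAAAAAAAAAAAAAAAAAAAAAAAAAAAAAAAAAAAAAAAAAAAAAAAAAAAAAAAAAAAAAAAAAAAAAAAAAAAAAAAAAAAAAAAAAAAAAAAAAAAAAAAAAAAAAAAAAAAAAAAAAAAAAAAAAAAAAAAAAAAAAAAAAAAAAAAAAAAAAAAAAAAAAAAAAAAAAAAAAAAAAAAAAAAAAAAAAAAAAAAAAAAAAAAAAAAAAAAAAAAAAAAAAAAAAAAAAAAAAAAAAAAAAAAAAAAAAAAAAAAAAAAAAAAAAAAAAAAAAAAAAAAAAAAAAAAAAAAAAABgBAAAAAAAAAAAAAHw/gAAAAAAAAAAAAP9/gAAAAAAAAAAAAf//wAAAAAAAAAAAA///wAAAAAAAAAAAB///4AAAAAAAAAAAD///4AAAAAAAAAAAH///4AAAAAAAAAAAH///4AAAAAAAAAAAH///4AAAAAAAAAAAD///4AAAAAAAAAAAB/P/4AAAAAAAAAAAA8H/4AAAAAAAAAAAAID/8AAAAAAAAAAAAAD/8AAAAAAAAAAAAAB/+AAAAAAAAAAAAAA//AAAAAAAAAAAAAA//AAAAAAAAAAAAAB//gAAAAAAAAAAAAB//gAAAAAAAAAAAAB//wAAAAAAAAAAAAB//wAAAAAAAAAAAAB//wAAAAAAAAAAAAB//gAAAAAAAAAAAAA//gAAAAAAAAAAAAA//AAAAAAAAAAAAAAA+AAAAAAAAAAAAAAAAAAAAAAAAAAAAAAAAAAAAAAAAAAAAAAAAAAAAAAAAAAAAAAAAAAAAAAAAAAAAAAAAAAAAAAAAAAAAAAAAAAAAAAAAAAAAAAAAAAAAAAAAAAAAAAAAAAAAAAAAAAAAAAAAAAAAAAAAAAAAAAAAAAAAAAAAAAAAAAAAAAAAAAAAAAAAAAAAAAAAAAAAAAAAAAAAAAAAAAAAAAAAAAAAAAAAAAAAAAAAAAAAAAAAAAAAAAAAAAAAAAAAAAAAAAAAAAAAAAAAAAAAAAAAAAAAAAAAAAAAAAAAAAAAAAAAAAAAAAAAAAAAAAAAAAAAAAAAAAAAAAAAAAAAAAAAAAAAAAAAAAAAAAAAAAAAAAAAAAAAAAAAAAAAAAAAAAAAAAAAAAAAAAAAAAAAAAAAAAAAAAAAAAAAAAAAAAAAAAAAAAA="/>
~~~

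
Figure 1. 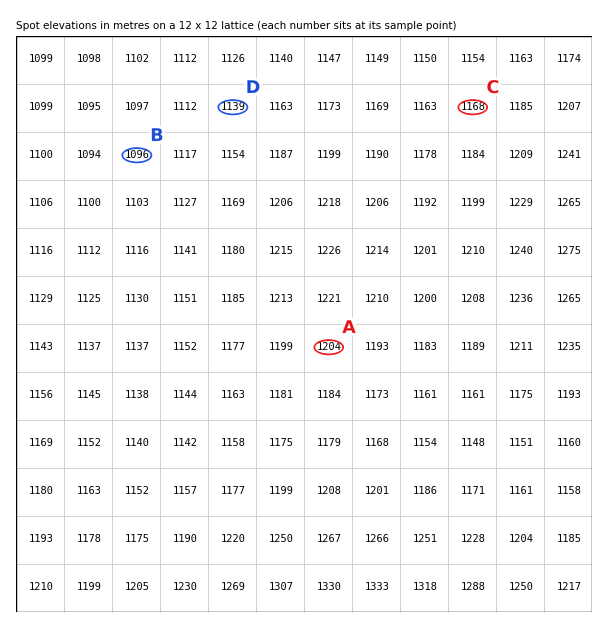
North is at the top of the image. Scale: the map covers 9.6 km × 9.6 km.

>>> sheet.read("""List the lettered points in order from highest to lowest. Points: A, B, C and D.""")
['A', 'C', 'D', 'B']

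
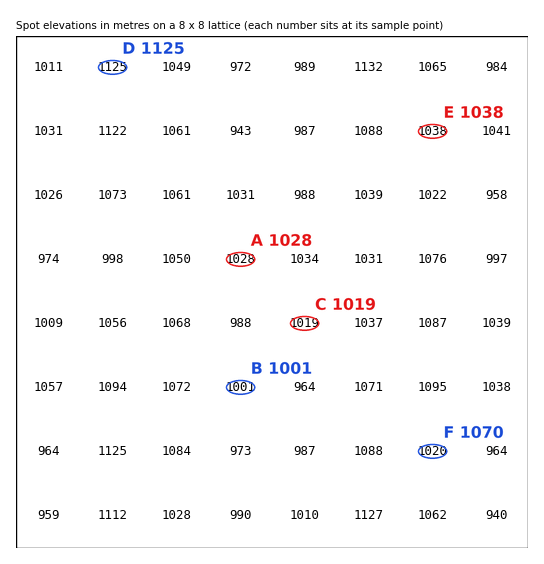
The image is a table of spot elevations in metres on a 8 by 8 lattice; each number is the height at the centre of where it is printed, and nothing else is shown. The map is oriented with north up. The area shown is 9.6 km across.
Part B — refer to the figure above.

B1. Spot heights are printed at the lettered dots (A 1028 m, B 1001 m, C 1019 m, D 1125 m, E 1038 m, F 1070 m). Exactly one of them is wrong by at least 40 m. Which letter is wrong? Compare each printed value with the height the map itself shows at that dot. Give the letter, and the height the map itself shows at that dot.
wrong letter F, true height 1020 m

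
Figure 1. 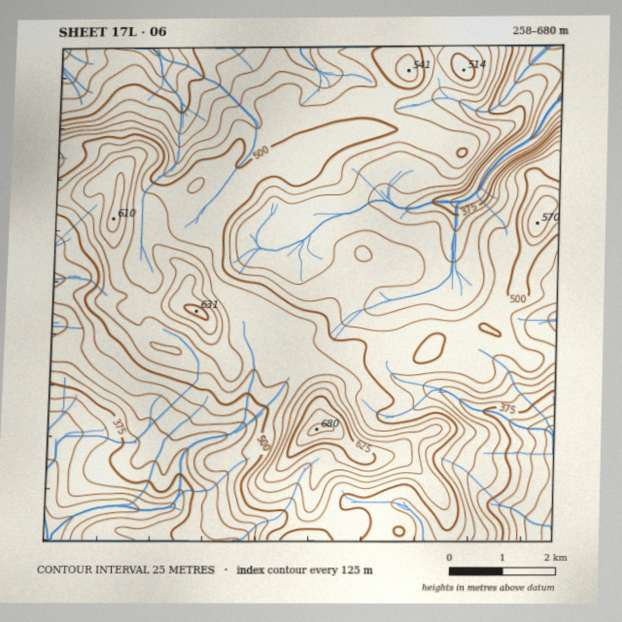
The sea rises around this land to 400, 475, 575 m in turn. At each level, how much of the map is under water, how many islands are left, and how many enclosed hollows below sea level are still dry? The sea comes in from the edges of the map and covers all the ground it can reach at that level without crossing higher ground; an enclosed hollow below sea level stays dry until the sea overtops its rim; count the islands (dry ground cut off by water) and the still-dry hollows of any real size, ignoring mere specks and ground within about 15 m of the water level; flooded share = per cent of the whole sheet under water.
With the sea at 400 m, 19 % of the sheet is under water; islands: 0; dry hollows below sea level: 0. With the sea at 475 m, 52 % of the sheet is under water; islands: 0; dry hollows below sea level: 0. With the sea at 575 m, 95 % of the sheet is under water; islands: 3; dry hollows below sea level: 0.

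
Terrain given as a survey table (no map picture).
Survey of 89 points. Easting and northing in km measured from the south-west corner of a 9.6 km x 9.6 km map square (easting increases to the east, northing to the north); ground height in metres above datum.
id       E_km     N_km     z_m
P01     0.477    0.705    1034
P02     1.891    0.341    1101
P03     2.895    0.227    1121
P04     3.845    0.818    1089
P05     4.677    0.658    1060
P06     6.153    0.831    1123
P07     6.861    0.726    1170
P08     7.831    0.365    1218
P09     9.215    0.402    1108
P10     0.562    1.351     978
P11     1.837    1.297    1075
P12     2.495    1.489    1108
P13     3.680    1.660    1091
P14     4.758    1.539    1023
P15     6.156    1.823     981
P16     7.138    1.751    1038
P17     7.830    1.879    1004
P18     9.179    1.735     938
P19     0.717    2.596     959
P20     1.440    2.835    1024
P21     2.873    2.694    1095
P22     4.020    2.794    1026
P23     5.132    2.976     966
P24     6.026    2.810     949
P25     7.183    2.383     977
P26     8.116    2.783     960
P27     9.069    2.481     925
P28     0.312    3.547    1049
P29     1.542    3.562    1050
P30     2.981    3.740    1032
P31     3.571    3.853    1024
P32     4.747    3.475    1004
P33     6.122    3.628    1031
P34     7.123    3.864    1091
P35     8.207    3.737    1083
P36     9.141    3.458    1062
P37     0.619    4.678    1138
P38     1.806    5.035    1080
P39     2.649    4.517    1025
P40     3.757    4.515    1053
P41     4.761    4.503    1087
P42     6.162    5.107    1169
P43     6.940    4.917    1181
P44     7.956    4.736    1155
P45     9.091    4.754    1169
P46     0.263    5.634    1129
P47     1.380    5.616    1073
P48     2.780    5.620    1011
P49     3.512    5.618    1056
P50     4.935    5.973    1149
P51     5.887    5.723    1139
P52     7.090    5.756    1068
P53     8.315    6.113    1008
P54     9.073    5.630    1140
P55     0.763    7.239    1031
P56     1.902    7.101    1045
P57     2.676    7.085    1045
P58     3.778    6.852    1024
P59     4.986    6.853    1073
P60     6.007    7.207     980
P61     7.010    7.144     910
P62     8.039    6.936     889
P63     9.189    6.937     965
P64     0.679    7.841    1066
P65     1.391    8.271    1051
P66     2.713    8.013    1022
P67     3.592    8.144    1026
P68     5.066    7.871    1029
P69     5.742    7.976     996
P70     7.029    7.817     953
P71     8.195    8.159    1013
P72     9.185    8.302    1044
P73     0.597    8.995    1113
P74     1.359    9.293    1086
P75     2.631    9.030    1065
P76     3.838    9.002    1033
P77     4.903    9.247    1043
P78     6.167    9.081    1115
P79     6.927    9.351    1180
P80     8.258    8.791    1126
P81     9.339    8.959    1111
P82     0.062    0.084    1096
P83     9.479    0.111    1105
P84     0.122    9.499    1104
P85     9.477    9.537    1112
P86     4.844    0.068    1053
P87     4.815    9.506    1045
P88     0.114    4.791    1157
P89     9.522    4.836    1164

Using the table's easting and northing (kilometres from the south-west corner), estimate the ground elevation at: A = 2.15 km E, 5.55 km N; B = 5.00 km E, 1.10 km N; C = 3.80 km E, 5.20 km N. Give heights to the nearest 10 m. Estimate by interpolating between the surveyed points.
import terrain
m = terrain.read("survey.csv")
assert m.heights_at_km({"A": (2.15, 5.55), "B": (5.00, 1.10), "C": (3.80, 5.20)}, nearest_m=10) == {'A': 1030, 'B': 1050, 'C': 1090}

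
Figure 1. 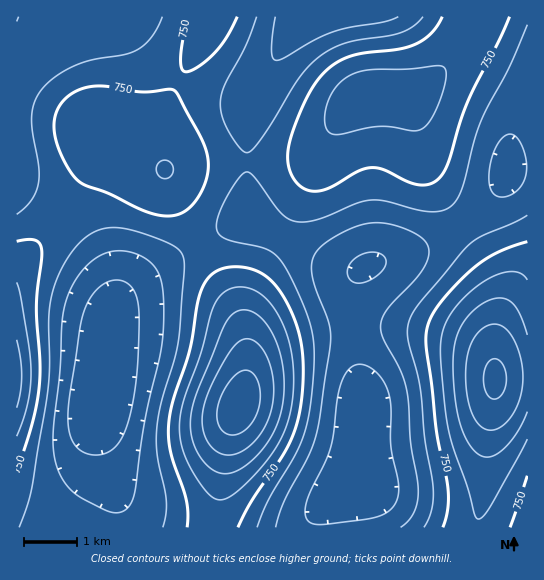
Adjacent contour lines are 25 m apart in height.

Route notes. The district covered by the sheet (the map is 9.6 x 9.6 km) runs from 650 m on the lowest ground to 865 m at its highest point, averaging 735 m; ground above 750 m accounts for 33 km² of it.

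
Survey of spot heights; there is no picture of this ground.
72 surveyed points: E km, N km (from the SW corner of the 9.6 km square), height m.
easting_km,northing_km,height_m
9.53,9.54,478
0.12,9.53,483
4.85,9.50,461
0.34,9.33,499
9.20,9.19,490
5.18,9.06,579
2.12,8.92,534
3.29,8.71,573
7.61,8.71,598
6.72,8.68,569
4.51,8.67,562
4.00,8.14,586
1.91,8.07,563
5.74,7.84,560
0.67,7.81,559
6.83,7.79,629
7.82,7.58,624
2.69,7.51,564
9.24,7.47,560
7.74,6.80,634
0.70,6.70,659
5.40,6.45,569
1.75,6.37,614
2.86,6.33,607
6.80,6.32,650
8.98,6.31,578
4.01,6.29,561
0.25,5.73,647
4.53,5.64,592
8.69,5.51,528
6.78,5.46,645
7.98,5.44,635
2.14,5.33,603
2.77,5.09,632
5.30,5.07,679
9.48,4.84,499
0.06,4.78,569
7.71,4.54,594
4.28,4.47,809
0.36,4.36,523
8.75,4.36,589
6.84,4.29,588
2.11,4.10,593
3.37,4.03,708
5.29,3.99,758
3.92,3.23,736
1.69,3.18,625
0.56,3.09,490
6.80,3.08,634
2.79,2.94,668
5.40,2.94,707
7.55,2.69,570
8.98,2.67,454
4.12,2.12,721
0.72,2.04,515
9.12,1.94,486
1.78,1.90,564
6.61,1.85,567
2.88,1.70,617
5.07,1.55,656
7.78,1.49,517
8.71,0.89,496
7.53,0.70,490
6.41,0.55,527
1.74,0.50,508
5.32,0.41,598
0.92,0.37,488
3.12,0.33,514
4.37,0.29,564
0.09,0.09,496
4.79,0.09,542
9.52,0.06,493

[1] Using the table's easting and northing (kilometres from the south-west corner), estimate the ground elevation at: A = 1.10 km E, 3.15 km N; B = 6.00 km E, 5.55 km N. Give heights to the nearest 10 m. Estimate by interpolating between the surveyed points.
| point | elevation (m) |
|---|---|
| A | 580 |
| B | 640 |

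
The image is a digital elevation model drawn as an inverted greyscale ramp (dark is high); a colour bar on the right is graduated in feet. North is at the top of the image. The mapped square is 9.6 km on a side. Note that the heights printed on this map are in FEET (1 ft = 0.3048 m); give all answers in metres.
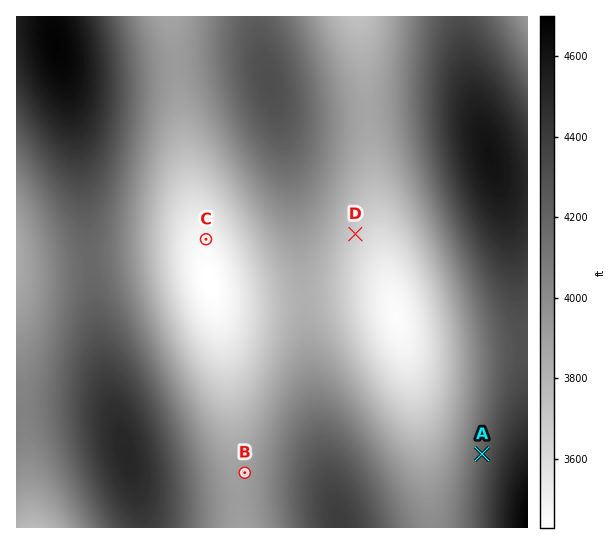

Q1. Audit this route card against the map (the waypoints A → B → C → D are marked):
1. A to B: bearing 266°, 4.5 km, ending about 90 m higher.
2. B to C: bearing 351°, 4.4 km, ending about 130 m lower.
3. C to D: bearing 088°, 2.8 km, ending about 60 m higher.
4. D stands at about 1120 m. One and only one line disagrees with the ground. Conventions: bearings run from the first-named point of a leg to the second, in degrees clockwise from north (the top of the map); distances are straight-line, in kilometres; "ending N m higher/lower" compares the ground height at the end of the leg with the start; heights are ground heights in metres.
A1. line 1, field sense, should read lower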